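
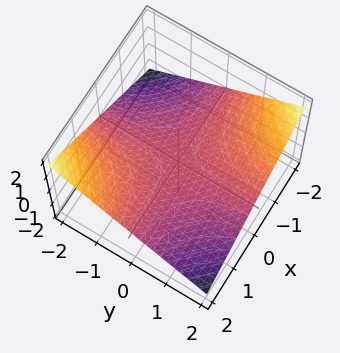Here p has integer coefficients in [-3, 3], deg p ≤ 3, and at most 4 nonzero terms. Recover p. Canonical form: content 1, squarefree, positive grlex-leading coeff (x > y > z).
x*y + 3*z

First, deg p = 2.
Then, checking where it meets the axes: it crosses the z-axis at the gridline z = 0; every point of the x-axis in the box is on the surface; the visible y-axis segment lies entirely on the surface.
Finally, the integer polynomial consistent with all of this is the stated p.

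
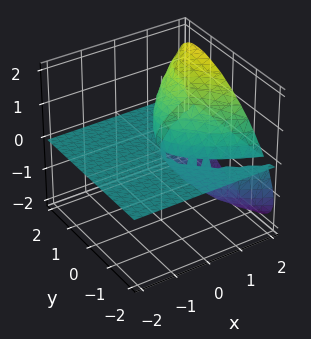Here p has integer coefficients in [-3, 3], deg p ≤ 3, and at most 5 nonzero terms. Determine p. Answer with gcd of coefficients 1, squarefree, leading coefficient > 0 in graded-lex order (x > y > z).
The degree is 3 — no degree-2 surface has this shape.
Observable constraints: it meets the z-axis at z = 0 (among the integer gridlines); the visible y-axis segment lies entirely on the surface; every point of the x-axis in the box is on the surface.
Matching integer coefficients to the picture gives p.

2*y^2*z - 3*y*z^2 + 3*z^3 - 3*x*z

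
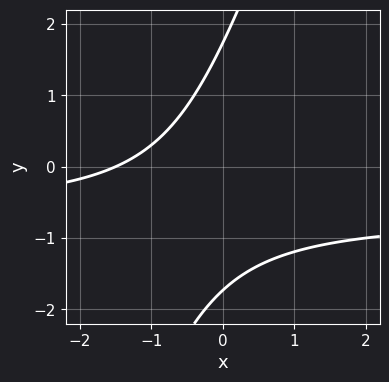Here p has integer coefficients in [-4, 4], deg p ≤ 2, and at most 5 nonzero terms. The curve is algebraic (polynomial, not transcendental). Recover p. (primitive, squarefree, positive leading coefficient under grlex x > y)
1. deg p = 2.
2. Matching integer coefficients to the picture gives p.

3*x*y - y^2 + 2*x + 3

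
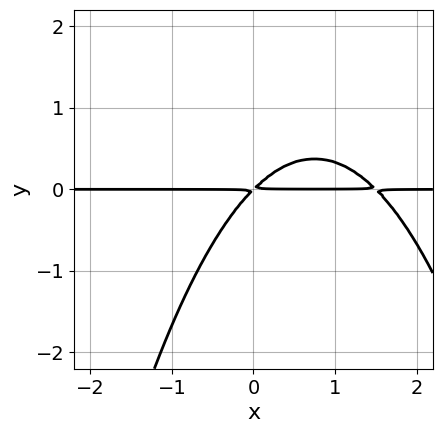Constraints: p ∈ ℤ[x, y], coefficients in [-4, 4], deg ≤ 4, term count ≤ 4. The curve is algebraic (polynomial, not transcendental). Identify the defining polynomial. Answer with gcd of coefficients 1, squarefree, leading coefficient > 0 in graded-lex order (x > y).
2*x^2*y - 3*x*y + 3*y^2

First, the degree is 3 — the shape is more complex than any degree-2 curve.
Next, against the integer gridlines: every point of the x-axis in the box is on the curve.
Finally, these observations pin down the coefficients.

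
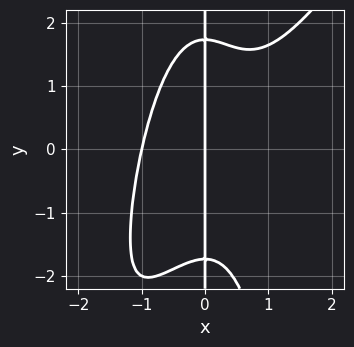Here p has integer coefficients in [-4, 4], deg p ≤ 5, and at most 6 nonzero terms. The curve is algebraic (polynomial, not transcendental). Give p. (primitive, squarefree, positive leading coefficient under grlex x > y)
3*x^4 - 2*x^3*y - x*y^2 + 3*x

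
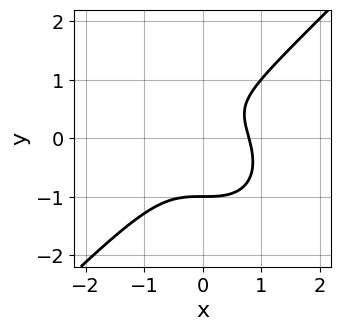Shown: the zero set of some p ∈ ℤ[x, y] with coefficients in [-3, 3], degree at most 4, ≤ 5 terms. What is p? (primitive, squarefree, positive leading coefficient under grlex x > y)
2*x^3 - 2*y^3 + y - 1

1. The degree is 3 — a generic line meets the curve in up to 3 points.
2. Observable constraints: one y-axis crossing is at y = -1.
3. Assembling these constraints gives the stated polynomial.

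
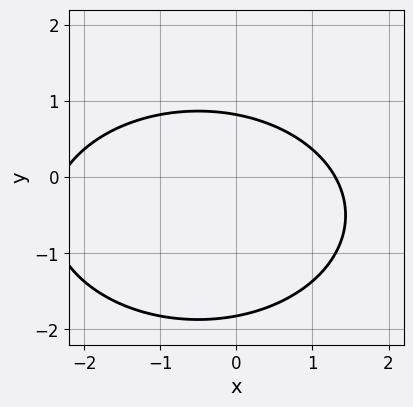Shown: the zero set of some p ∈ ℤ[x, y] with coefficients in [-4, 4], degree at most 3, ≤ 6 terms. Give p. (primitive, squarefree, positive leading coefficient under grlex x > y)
x^2 + 2*y^2 + x + 2*y - 3

deg p = 2.
Solving for integer coefficients yields p as stated.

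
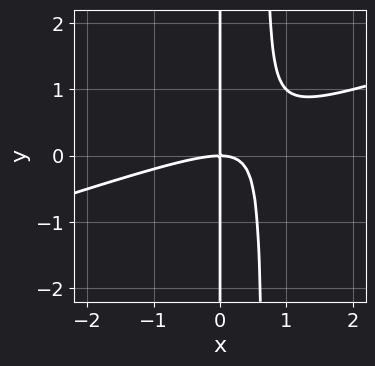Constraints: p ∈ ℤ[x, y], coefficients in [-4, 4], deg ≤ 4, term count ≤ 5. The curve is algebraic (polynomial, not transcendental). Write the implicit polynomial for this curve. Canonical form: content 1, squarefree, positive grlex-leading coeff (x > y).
1. deg p = 3. A generic line meets the curve in up to 3 points.
2. From the axis intercepts and sections: the visible y-axis segment lies entirely on the curve; it crosses the x-axis at the gridline x = 0.
3. Together with the visible shape, these determine p as stated.

x^3 - 3*x^2*y + 2*x*y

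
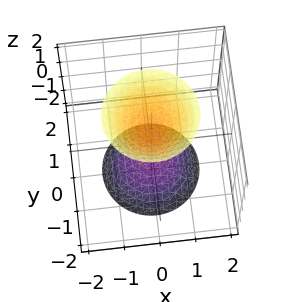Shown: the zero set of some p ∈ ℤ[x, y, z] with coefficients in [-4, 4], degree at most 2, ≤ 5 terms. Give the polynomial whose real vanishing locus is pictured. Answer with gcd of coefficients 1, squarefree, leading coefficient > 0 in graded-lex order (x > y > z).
2*x^2 + 2*y^2 - z^2 + 1

There are 2 components. They look like related sheets of one shape, so recover p as a whole.
Degree: the shape is more complex than any degree-1 surface, so deg p = 2.
Symmetries: rotational symmetry about the z-axis ⇒ p depends on x, y only through x² + y².
Reading off the gridlines: a circular section at z = 2 has radius between 1 and 2; among the integer gridlines, it crosses the z-axis at z ∈ {-1, 1}; no y-intercept at any integer in the box.
The integer polynomial consistent with all of this is the stated p.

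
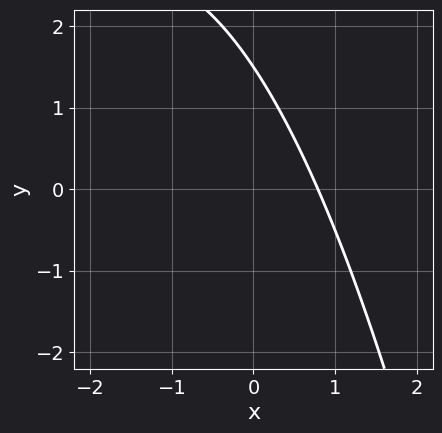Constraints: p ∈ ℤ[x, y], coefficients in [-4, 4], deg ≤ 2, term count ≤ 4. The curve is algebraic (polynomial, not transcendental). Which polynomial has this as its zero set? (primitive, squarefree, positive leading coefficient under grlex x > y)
First, deg p = 2. A generic line meets the curve in up to 2 points.
Finally, putting this together gives p.

x^2 + 3*x + 2*y - 3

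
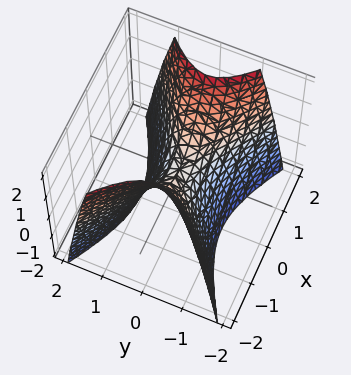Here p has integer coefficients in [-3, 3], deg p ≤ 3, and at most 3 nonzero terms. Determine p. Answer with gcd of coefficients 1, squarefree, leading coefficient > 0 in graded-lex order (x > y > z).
(a) Degree: a saddle surface; a quadric, so deg p = 2.
(b) Symmetries: the y ↦ −y reflection is a symmetry, so y appears only in even powers; mirror symmetry x ↦ −x ⇒ only even powers of x.
(c) Checking where it meets the axes: one x-axis crossing is at x = 0; it meets the z-axis at z = 0 (among the integer gridlines); one y-axis crossing is at y = 0.
(d) Putting this together gives p.

x^2 - 2*y^2 - z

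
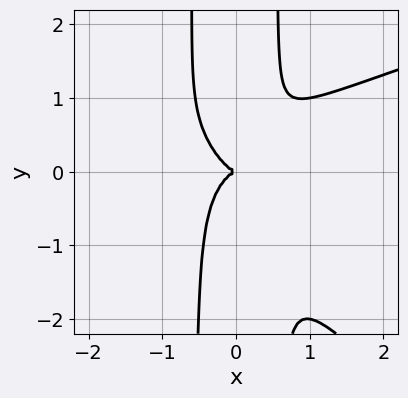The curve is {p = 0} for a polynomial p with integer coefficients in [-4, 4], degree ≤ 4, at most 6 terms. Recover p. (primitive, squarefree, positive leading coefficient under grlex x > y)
1. The degree is 4 — the shape is more complex than any degree-3 curve.
2. From the axis intercepts and sections: it meets the y-axis at y = 0 (among the integer gridlines); it meets the x-axis at x = 0 (among the integer gridlines).
3. Fitting integer coefficients to these (and the overall shape) gives p.

x^4 - 2*x^3*y - 3*x^2*y^2 + 3*x^3 + y^2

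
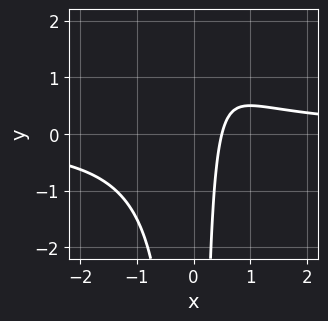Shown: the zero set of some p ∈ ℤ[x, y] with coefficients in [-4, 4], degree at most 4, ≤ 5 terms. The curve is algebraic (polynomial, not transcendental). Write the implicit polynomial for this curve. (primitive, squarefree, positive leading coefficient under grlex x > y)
Degree: a generic line meets the curve in up to 3 points, so deg p = 3.
From the visible intercepts: it misses every integer gridline on the y-axis.
Solving for integer coefficients yields p as stated.

2*x^2*y - 2*x + 1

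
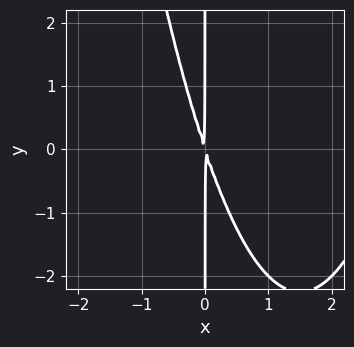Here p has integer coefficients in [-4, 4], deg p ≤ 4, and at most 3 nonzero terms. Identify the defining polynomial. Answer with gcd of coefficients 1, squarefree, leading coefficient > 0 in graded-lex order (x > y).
x^3 - 3*x^2 - x*y

1. deg p = 3. The shape is more complex than any degree-2 curve.
2. Observable constraints: every point of the y-axis in the box is on the curve.
3. Assembling these constraints gives the stated polynomial.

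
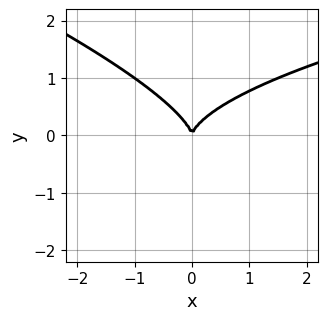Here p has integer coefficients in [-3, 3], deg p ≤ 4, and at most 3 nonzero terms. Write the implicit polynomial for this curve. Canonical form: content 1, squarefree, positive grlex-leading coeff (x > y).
x*y^2 + 3*y^3 - 2*x^2

The degree is 3 — no degree-2 curve has this shape.
Against the integer gridlines: it crosses the y-axis at the gridline y = 0; it crosses the x-axis at the gridline x = 0.
Fitting integer coefficients to these (and the overall shape) gives p.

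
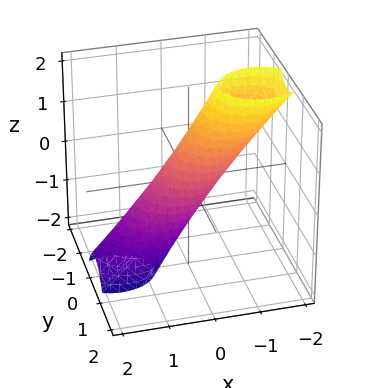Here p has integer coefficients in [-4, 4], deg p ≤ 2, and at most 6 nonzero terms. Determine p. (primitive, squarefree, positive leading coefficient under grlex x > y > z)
(a) Degree: the shape is more complex than any degree-1 surface, so deg p = 2.
(b) From the visible intercepts: among the integer gridlines, it crosses the z-axis at z ∈ {-1, 1}.
(c) These observations pin down the coefficients.

2*x^2 + 3*x*z + 3*y^2 + z^2 - 1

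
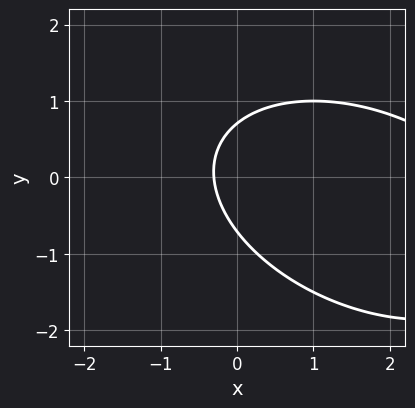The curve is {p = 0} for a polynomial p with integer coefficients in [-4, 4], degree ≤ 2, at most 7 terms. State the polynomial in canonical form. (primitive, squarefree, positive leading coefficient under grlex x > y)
x^2 + x*y + 2*y^2 - 3*x - 1

deg p = 2.
Matching integer coefficients to the picture gives p.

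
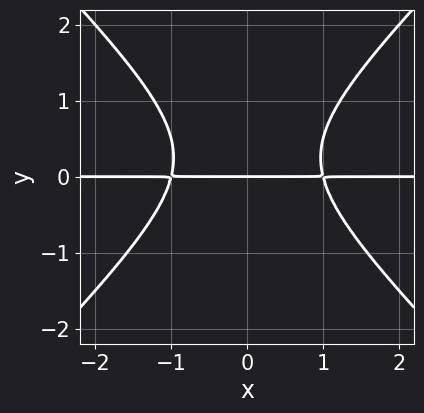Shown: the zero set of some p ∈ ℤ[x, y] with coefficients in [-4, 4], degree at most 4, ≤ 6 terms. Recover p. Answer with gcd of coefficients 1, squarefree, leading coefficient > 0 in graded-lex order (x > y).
Degree: the shape is more complex than any degree-2 curve, so deg p = 3.
Symmetries: mirror symmetry x ↦ −x ⇒ only even powers of x.
Observable constraints: it meets the y-axis at y = 0 (among the integer gridlines); the visible x-axis segment lies entirely on the curve.
Together with the visible shape, these determine p as stated.

2*x^2*y - 2*y^3 + y^2 - 2*y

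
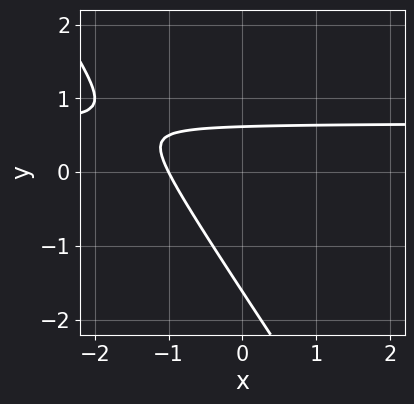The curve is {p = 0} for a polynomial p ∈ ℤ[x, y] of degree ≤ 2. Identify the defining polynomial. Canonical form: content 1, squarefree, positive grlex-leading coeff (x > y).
(a) Degree: a generic line meets the curve in up to 2 points, so deg p = 2.
(b) Observable constraints: one x-axis crossing is at x = -1.
(c) Together with the visible shape, these determine p as stated.

3*x*y + 2*y^2 - 2*x + 2*y - 2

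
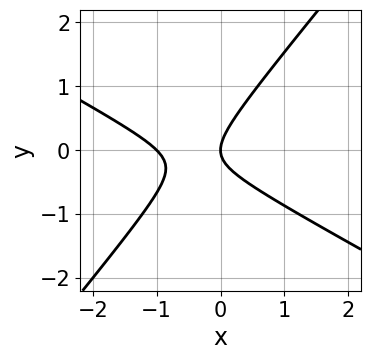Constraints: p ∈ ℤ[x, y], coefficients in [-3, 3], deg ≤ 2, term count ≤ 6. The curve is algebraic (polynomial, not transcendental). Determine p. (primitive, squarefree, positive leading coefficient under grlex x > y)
2*x^2 + 2*x*y - 3*y^2 + 2*x

deg p = 2.
Checking where it meets the axes: among the integer gridlines, it crosses the x-axis at x ∈ {-1, 0}; it crosses the y-axis at the gridline y = 0.
Solving for integer coefficients yields p as stated.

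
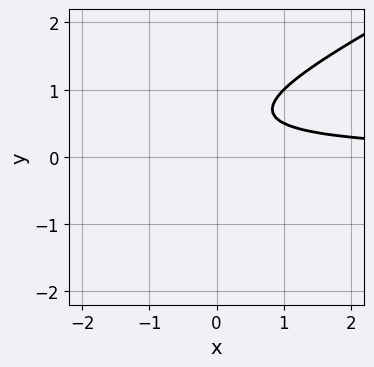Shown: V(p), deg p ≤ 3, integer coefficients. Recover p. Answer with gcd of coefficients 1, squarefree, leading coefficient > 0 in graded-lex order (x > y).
x*y - 2*y^2 + 2*y - 1

(a) deg p = 2. No degree-1 curve has this shape.
(b) From the visible intercepts: the curve avoids every integer x-axis point in the box; no y-intercept at any integer in the box.
(c) These observations pin down the coefficients.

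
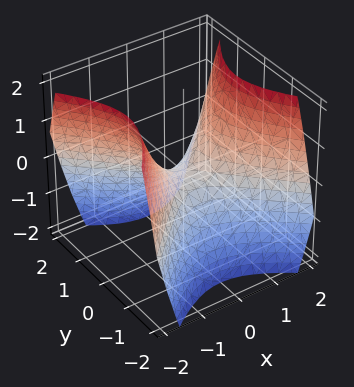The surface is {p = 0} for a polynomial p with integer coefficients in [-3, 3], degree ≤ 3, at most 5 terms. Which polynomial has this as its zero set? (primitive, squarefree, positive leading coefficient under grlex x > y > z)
x^2 - y^2 - z

(a) deg p = 2.
(b) Symmetries: the y ↦ −y reflection is a symmetry, so y appears only in even powers; mirror symmetry x ↦ −x ⇒ only even powers of x.
(c) From the axis intercepts and sections: one y-axis crossing is at y = 0; one x-axis crossing is at x = 0; one z-axis crossing is at z = 0.
(d) Putting this together gives p.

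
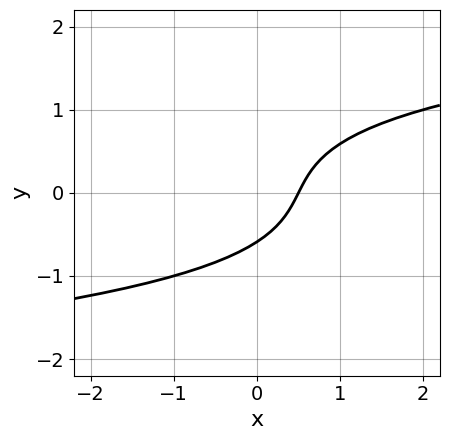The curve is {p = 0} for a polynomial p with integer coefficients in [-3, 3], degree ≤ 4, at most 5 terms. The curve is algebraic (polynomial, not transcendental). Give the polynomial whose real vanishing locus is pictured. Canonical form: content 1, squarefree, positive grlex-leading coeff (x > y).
2*y^3 - 2*x + y + 1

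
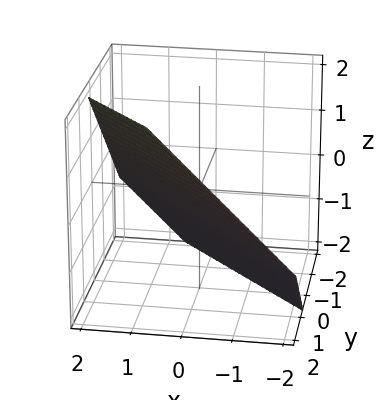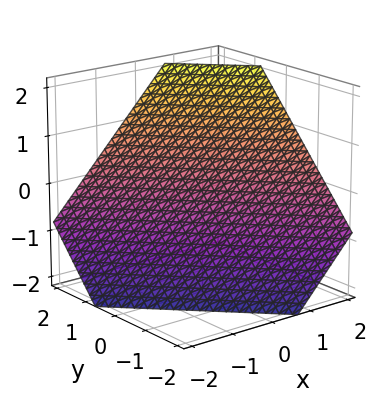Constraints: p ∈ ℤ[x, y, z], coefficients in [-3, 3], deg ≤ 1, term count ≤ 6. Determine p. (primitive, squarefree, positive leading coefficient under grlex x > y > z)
3*x + 3*y - 3*z - 2

First, deg p = 1. Every cross-section is a straight line — this is a plane.
Finally, putting this together gives p.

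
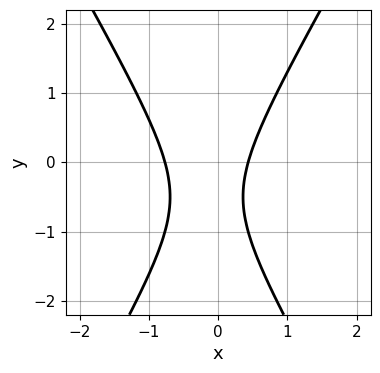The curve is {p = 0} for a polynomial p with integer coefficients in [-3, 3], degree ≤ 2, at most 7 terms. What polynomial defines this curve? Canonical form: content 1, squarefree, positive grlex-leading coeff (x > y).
1. Degree: a generic line meets the curve in up to 2 points, so deg p = 2.
2. From the visible intercepts: the curve avoids every integer y-axis point in the box.
3. Together with the visible shape, these determine p as stated.

3*x^2 - y^2 + x - y - 1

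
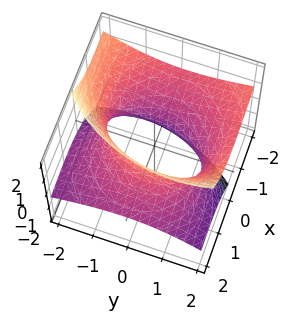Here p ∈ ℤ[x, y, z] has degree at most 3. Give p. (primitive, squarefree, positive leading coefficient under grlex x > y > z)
First, degree: a generic line meets the surface in up to 2 points, so deg p = 2.
Then, from the visible intercepts: it misses every integer gridline on the z-axis.
Finally, matching integer coefficients to the picture gives p.

x^2 + 3*x*z + y^2 - y*z - 2*z^2 - 2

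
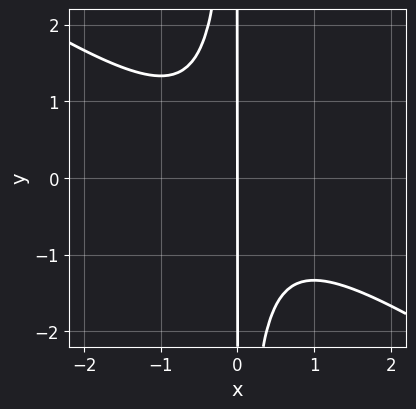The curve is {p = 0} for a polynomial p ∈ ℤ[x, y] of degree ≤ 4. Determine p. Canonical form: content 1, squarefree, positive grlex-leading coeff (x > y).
(a) deg p = 3. No degree-2 curve has this shape.
(b) Observable constraints: it crosses the x-axis at the gridline x = 0; every point of the y-axis in the box is on the curve.
(c) Assembling these constraints gives the stated polynomial.

2*x^3 + 3*x^2*y + 2*x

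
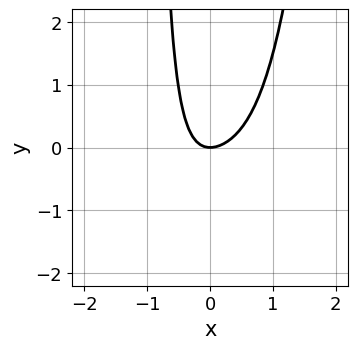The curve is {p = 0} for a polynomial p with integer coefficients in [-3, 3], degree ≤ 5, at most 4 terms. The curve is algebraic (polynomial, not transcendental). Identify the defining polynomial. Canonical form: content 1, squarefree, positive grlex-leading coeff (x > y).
3*x^4 + 3*x^2 - 2*x*y - 2*y

Degree: a generic line meets the curve in up to 4 points, so deg p = 4.
From the axis intercepts and sections: it meets the x-axis at x = 0 (among the integer gridlines); one y-axis crossing is at y = 0.
Solving for integer coefficients yields p as stated.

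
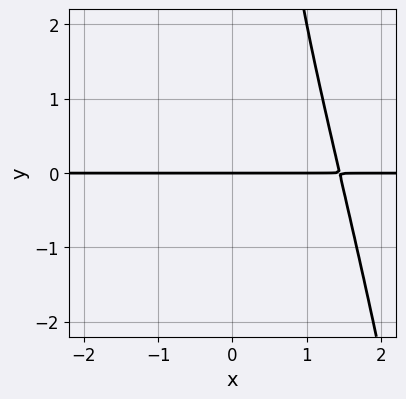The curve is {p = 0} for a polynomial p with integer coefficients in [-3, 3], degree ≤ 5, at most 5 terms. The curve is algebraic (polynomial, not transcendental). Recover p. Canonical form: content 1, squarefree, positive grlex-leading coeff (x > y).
x^3*y + x*y^2 - 3*y

(a) The degree is 4 — a generic line meets the curve in up to 4 points.
(b) From the visible intercepts: the visible x-axis segment lies entirely on the curve; it meets the y-axis at y = 0 (among the integer gridlines).
(c) Assembling these constraints gives the stated polynomial.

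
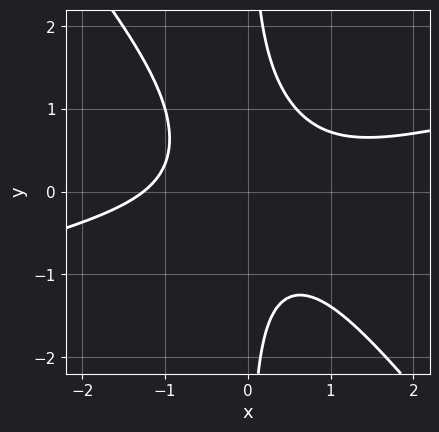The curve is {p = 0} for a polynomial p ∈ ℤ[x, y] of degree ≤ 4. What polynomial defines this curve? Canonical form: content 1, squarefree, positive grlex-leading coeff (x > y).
x^3 - 3*x^2*y - 3*x*y^2 + x*y + 2

1. Degree: the shape is more complex than any degree-2 curve, so deg p = 3.
2. From the axis intercepts and sections: the curve avoids every integer y-axis point in the box.
3. Putting this together gives p.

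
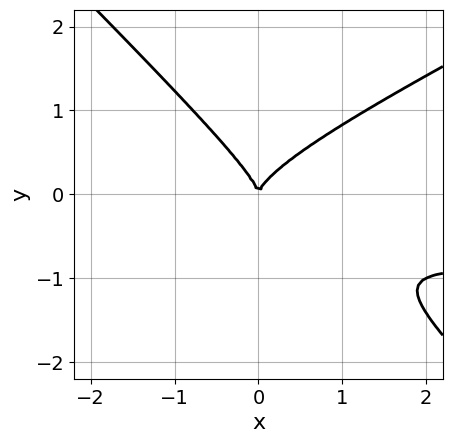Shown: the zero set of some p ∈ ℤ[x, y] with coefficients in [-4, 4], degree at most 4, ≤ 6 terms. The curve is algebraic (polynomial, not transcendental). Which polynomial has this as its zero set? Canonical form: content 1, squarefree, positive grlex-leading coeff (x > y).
(a) deg p = 3. No degree-2 curve has this shape.
(b) From the axis intercepts and sections: one y-axis crossing is at y = 0; one x-axis crossing is at x = 0.
(c) The integer polynomial consistent with all of this is the stated p.

x^2*y - x*y^2 - 2*y^3 + x^2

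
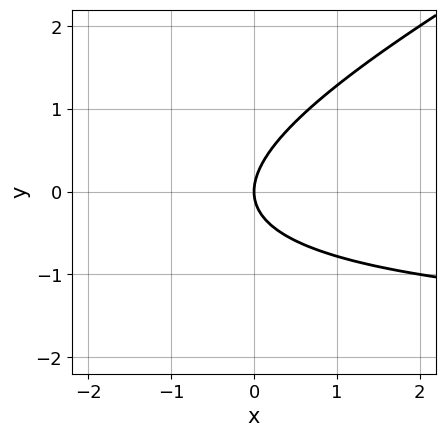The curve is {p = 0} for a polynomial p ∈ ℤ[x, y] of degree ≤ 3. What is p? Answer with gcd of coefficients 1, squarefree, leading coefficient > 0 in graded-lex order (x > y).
x*y - 2*y^2 + 2*x

Degree: no degree-1 curve has this shape, so deg p = 2.
Reading off the gridlines: one x-axis crossing is at x = 0; one y-axis crossing is at y = 0.
Matching integer coefficients to the picture gives p.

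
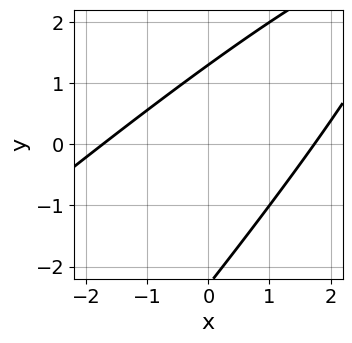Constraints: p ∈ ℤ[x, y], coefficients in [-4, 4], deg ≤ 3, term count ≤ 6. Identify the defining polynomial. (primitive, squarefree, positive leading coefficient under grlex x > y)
The degree is 2 — a generic line meets the curve in up to 2 points.
Solving for integer coefficients yields p as stated.

x^2 - 2*x*y + y^2 + y - 3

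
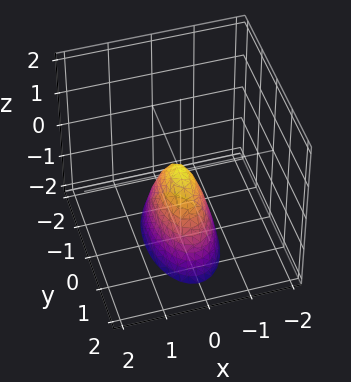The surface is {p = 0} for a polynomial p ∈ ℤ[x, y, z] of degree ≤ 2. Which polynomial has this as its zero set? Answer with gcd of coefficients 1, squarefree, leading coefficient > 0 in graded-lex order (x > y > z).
3*x^2 + y^2 + z

(a) The degree is 2 — a paraboloid; a quadric.
(b) Symmetries: the y ↦ −y reflection is a symmetry, so y appears only in even powers; the x ↦ −x reflection is a symmetry, so x appears only in even powers.
(c) Reading off the gridlines: it crosses the x-axis at the gridline x = 0; it meets the y-axis at y = 0 (among the integer gridlines).
(d) Putting this together gives p.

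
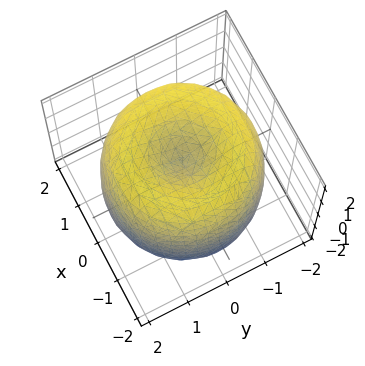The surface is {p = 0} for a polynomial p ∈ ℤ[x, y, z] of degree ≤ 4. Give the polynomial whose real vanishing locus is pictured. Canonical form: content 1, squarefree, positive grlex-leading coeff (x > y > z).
x^4 + 2*x^2*y^2 + y^4 - 3*x^2 - 3*y^2 + z^2 - 1

Degree: the shape is more complex than any degree-3 surface, so deg p = 4.
By symmetry, every cross-section ⟂ z is a circle, so x, y appear only via x² + y².
Checking where it meets the axes: the z-axis gridline crossings are at z ∈ {-1, 1}; a circular section at z = 1 has radius between 1 and 2.
Assembling these constraints gives the stated polynomial.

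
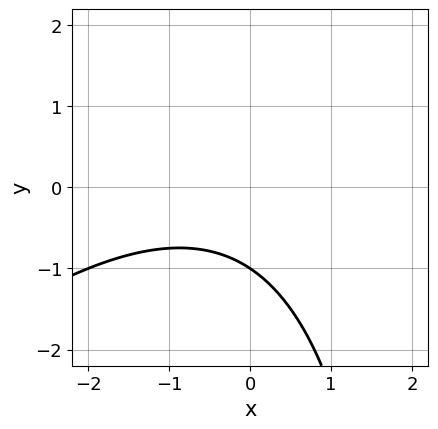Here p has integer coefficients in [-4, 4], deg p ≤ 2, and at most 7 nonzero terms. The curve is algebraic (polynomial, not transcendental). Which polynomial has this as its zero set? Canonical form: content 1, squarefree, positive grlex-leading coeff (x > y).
x^2 - x*y + x + 3*y + 3

(a) Degree: no degree-1 curve has this shape, so deg p = 2.
(b) Observable constraints: the curve avoids every integer x-axis point in the box; it crosses the y-axis at the gridline y = -1.
(c) Matching integer coefficients to the picture gives p.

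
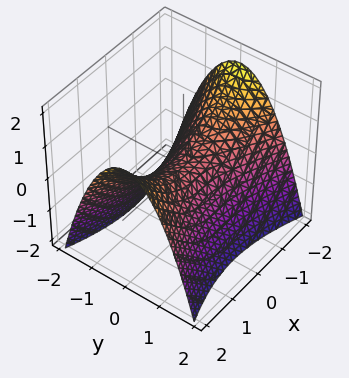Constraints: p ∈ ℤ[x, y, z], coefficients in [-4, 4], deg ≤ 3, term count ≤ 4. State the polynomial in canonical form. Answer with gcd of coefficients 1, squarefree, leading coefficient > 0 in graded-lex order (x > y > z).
x^2 - 3*y^2 - 3*z

1. deg p = 2. A saddle surface; a quadric.
2. Symmetries: mirror symmetry x ↦ −x ⇒ only even powers of x; mirror symmetry y ↦ −y ⇒ only even powers of y.
3. Reading off the gridlines: it crosses the z-axis at the gridline z = 0; it meets the x-axis at x = 0 (among the integer gridlines); it crosses the y-axis at the gridline y = 0.
4. The integer polynomial consistent with all of this is the stated p.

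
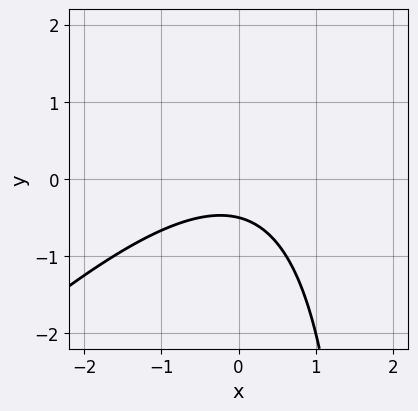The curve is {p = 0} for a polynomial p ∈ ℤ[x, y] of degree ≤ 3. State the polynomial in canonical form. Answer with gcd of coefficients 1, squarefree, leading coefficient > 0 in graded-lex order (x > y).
1. The degree is 2 — no degree-1 curve has this shape.
2. Checking where it meets the axes: the curve avoids every integer x-axis point in the box.
3. Putting this together gives p.

x^2 - x*y + 2*y + 1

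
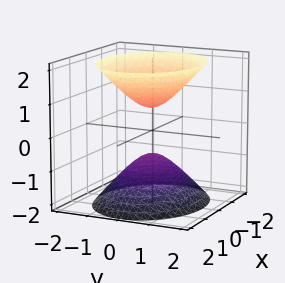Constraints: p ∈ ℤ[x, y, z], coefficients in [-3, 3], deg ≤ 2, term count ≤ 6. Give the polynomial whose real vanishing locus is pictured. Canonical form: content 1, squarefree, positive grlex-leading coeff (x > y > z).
2*x^2 + 3*y^2 - 2*z^2 + 1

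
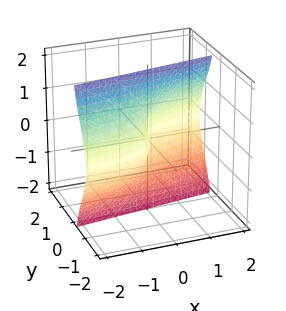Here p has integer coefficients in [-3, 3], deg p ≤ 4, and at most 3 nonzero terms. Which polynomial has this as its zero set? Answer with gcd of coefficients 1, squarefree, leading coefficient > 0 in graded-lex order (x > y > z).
First, degree: no degree-2 surface has this shape, so deg p = 3.
Then, reading off the gridlines: it meets the y-axis at y = 0 (among the integer gridlines); the visible z-axis segment lies entirely on the surface.
Finally, the integer polynomial consistent with all of this is the stated p.

3*y^3 + 3*y*z^2 - 2*x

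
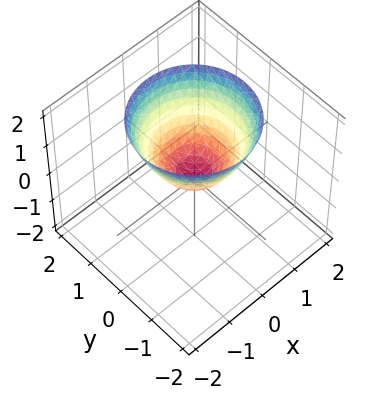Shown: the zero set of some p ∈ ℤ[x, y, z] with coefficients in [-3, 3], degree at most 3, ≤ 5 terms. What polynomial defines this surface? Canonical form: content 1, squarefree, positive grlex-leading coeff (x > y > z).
1. Degree: a paraboloid; a quadric, so deg p = 2.
2. Symmetry: every cross-section ⟂ z is a circle, so x, y appear only via x² + y².
3. Against the integer gridlines: it meets the z-axis at z = 0 (among the integer gridlines); one y-axis crossing is at y = 0; a circular section at z = 1 has radius exactly 1.
4. Matching integer coefficients to the picture gives p.

x^2 + y^2 - z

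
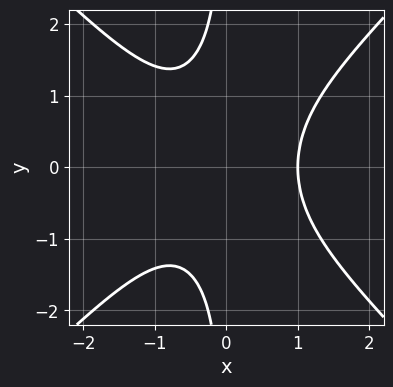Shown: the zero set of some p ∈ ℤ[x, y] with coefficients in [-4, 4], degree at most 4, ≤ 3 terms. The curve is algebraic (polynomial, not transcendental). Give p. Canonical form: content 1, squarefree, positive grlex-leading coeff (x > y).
First, deg p = 3. A generic line meets the curve in up to 3 points.
Then, symmetries: it's symmetric under y → −y, forcing even powers of y.
Then, against the integer gridlines: no y-intercept at any integer in the box; one x-axis crossing is at x = 1.
Finally, assembling these constraints gives the stated polynomial.

x^3 - x*y^2 - 1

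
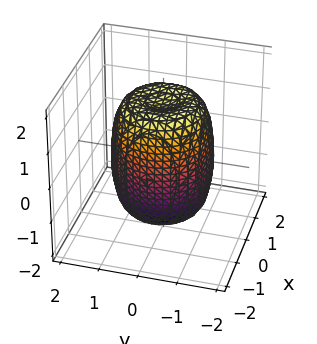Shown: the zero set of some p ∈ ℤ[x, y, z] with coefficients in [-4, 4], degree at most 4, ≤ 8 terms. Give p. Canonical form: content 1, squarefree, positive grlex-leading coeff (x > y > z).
First, deg p = 4.
Then, symmetries: rotational symmetry about the z-axis ⇒ p depends on x, y only through x² + y².
Then, against the integer gridlines: a circular section at z = 0 has radius between 1 and 2.
Finally, together with the visible shape, these determine p as stated.

2*x^4 + 4*x^2*y^2 + 2*y^4 - 2*x^2 - 2*y^2 + z^2 - 2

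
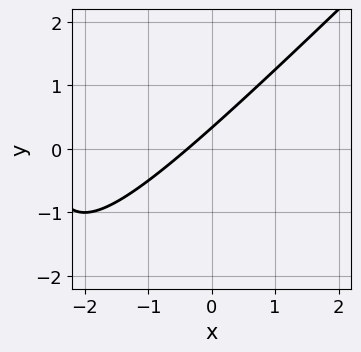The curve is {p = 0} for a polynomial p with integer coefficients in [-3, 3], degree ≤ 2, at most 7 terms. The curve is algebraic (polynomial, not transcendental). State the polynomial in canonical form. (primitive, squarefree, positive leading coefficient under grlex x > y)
x^2 - x*y + 3*x - 3*y + 1

deg p = 2.
Putting this together gives p.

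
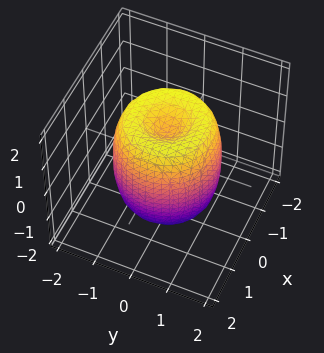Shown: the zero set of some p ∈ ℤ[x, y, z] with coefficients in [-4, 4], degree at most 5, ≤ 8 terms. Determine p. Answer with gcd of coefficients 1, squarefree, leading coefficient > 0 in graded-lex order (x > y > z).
2*x^4 + 4*x^2*y^2 + 2*y^4 - 3*x^2 - 3*y^2 + z^2 - 1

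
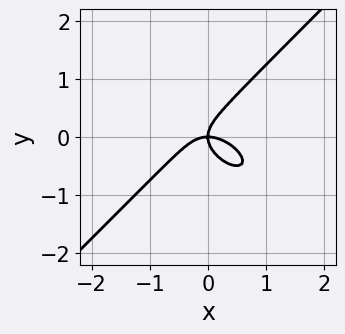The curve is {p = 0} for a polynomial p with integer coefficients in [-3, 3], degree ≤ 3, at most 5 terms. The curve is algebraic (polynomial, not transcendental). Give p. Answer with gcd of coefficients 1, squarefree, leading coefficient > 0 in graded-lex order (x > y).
2*x^3 + x^2*y - 3*y^3 + 2*x*y

1. The degree is 3 — no degree-2 curve has this shape.
2. Reading off the gridlines: one y-axis crossing is at y = 0; one x-axis crossing is at x = 0.
3. These observations pin down the coefficients.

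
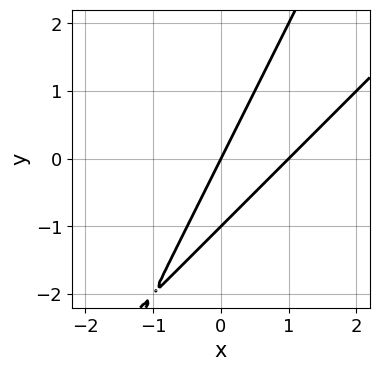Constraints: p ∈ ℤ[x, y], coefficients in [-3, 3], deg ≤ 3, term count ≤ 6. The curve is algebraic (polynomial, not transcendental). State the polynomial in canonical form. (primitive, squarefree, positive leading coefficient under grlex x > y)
2*x^2 - 3*x*y + y^2 - 2*x + y

(a) deg p = 2.
(b) From the axis intercepts and sections: the y-axis gridline crossings are at y ∈ {-1, 0}; among the integer gridlines, it crosses the x-axis at x ∈ {0, 1}.
(c) Together with the visible shape, these determine p as stated.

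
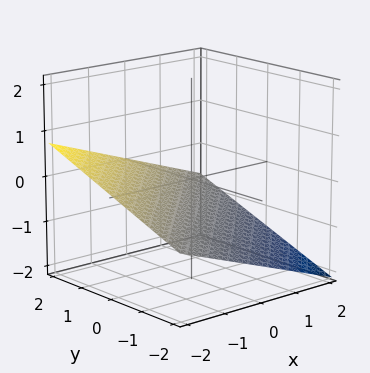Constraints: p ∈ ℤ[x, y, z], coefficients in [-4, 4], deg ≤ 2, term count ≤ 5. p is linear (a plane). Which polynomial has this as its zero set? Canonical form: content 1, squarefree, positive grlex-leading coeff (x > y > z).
deg p = 1. The surface is flat (a plane).
Reading off the gridlines: one x-axis crossing is at x = -2; it crosses the y-axis at the gridline y = 2.
Fitting integer coefficients to these (and the overall shape) gives p.

x - y + 3*z + 2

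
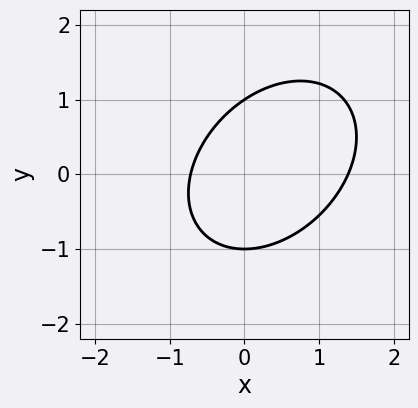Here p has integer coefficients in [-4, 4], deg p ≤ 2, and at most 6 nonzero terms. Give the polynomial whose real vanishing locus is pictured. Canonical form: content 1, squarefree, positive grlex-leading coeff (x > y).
1. The degree is 2 — no degree-1 curve has this shape.
2. Observable constraints: the y-axis gridline crossings are at y ∈ {-1, 1}.
3. Fitting integer coefficients to these (and the overall shape) gives p.

3*x^2 - 2*x*y + 3*y^2 - 2*x - 3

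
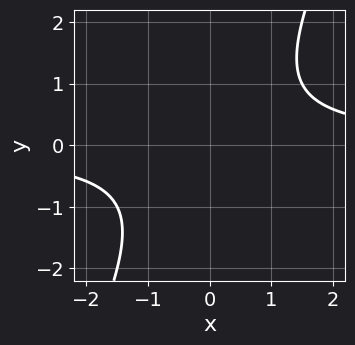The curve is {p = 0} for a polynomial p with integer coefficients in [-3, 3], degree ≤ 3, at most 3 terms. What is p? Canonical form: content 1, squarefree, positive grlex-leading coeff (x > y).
1. deg p = 2. The shape is more complex than any degree-1 curve.
2. Against the integer gridlines: the curve avoids every integer x-axis point in the box; it misses every integer gridline on the y-axis.
3. The integer polynomial consistent with all of this is the stated p.

2*x*y - y^2 - 2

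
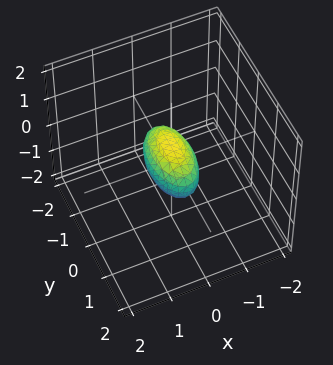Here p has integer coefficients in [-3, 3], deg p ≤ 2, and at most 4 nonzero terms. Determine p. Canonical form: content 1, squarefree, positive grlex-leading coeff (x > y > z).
(a) Degree: bounded and convex; a quadric, so deg p = 2.
(b) Symmetries: it's symmetric under x → −x, forcing even powers of x; it's symmetric under y → −y, forcing even powers of y; the z ↦ −z reflection is a symmetry, so z appears only in even powers.
(c) From the visible intercepts: the y-axis gridline crossings are at y ∈ {-1, 1}.
(d) These observations pin down the coefficients.

3*x^2 + y^2 + 2*z^2 - 1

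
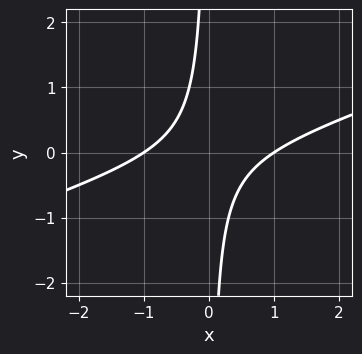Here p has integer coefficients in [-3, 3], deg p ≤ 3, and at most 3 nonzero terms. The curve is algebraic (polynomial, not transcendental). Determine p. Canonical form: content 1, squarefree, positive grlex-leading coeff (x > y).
deg p = 2.
Against the integer gridlines: it misses every integer gridline on the y-axis; the x-axis gridline crossings are at x ∈ {-1, 1}.
Together with the visible shape, these determine p as stated.

x^2 - 3*x*y - 1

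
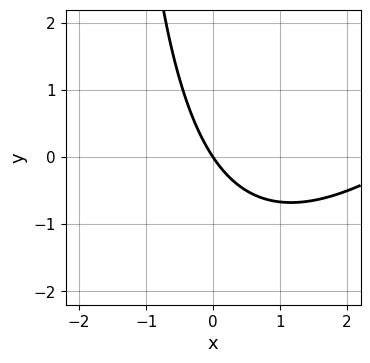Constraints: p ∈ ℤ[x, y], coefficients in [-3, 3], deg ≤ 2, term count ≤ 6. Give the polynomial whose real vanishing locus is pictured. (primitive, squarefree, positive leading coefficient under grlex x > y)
First, deg p = 2.
Then, checking where it meets the axes: one x-axis crossing is at x = 0; one y-axis crossing is at y = 0.
Finally, putting this together gives p.

x^2 - x*y - 3*x - 2*y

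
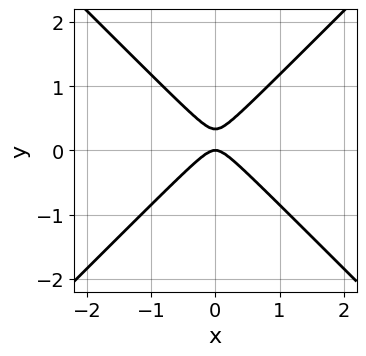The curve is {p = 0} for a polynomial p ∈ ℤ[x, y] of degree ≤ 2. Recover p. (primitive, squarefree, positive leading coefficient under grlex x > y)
3*x^2 - 3*y^2 + y

deg p = 2. A generic line meets the curve in up to 2 points.
Symmetries: mirror symmetry x ↦ −x ⇒ only even powers of x.
Against the integer gridlines: one x-axis crossing is at x = 0; it crosses the y-axis at the gridline y = 0.
Matching integer coefficients to the picture gives p.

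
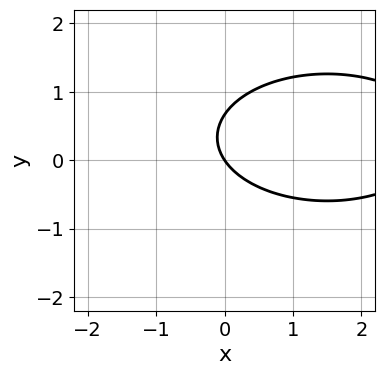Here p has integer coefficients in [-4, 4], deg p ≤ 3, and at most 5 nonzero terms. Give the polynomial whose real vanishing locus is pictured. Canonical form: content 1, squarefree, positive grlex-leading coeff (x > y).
x^2 + 3*y^2 - 3*x - 2*y

(a) Degree: the shape is more complex than any degree-1 curve, so deg p = 2.
(b) From the axis intercepts and sections: one y-axis crossing is at y = 0; one x-axis crossing is at x = 0.
(c) Matching integer coefficients to the picture gives p.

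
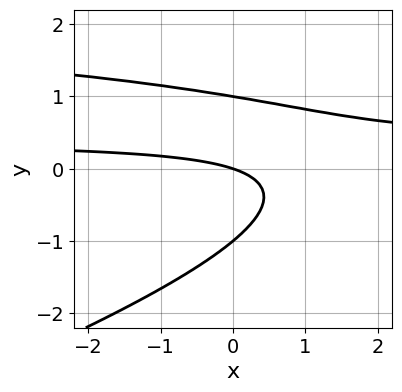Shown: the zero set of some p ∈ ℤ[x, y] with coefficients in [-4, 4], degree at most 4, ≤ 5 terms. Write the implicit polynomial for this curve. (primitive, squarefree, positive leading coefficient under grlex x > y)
x*y^2 - 3*y^3 - 3*x*y + x + 3*y

(a) The degree is 3 — a generic line meets the curve in up to 3 points.
(b) Reading off the gridlines: one x-axis crossing is at x = 0; the y-axis gridline crossings are at y ∈ {-1, 0, 1}.
(c) Fitting integer coefficients to these (and the overall shape) gives p.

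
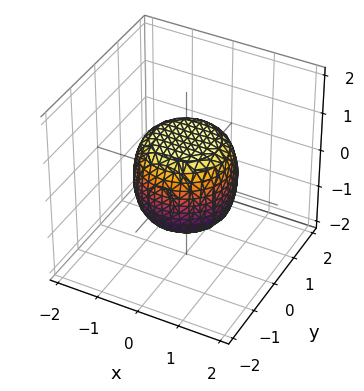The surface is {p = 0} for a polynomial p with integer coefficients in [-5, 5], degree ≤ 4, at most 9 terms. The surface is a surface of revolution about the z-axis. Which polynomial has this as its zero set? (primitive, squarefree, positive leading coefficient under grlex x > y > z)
2*x^4 + 4*x^2*y^2 + 2*y^4 - x^2 - y^2 + 2*z^2 - 2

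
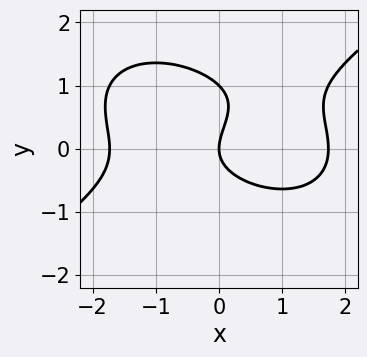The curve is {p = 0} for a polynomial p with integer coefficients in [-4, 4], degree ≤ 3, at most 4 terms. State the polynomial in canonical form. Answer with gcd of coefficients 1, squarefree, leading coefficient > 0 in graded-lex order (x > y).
x^3 - 3*y^3 + 3*y^2 - 3*x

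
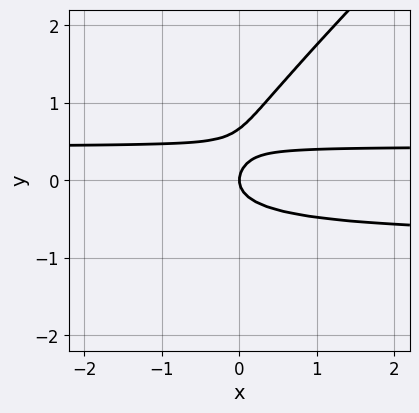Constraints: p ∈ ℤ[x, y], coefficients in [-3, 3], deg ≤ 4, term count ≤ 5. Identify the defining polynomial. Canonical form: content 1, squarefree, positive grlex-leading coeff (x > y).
(a) deg p = 3.
(b) Checking where it meets the axes: one x-axis crossing is at x = 0; one y-axis crossing is at y = 0.
(c) Matching integer coefficients to the picture gives p.

3*x*y^2 - 3*y^3 + x*y + 2*y^2 - x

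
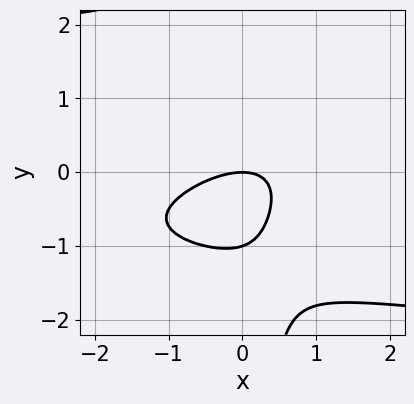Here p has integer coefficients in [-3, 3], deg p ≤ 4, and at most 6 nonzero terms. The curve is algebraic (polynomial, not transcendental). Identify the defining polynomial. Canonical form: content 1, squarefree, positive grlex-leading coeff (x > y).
2*x*y^3 + 2*x^2 - 3*x*y + 3*y^2 + 3*y

(a) deg p = 4. No degree-3 curve has this shape.
(b) From the axis intercepts and sections: among the integer gridlines, it crosses the y-axis at y ∈ {-1, 0}; one x-axis crossing is at x = 0.
(c) Putting this together gives p.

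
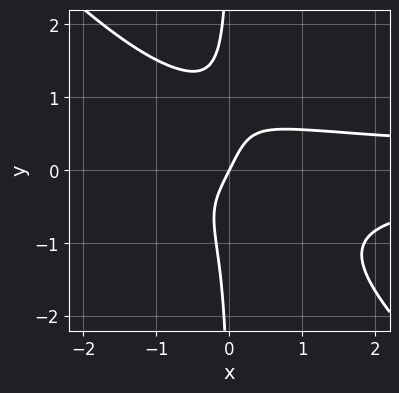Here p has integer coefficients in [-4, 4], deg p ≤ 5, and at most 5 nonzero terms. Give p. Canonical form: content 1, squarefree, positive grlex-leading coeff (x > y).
1. The degree is 4 — the shape is more complex than any degree-3 curve.
2. From the visible intercepts: one y-axis crossing is at y = 0; it crosses the x-axis at the gridline x = 0.
3. Matching integer coefficients to the picture gives p.

3*x^2*y^2 + 3*x*y^3 - 2*x + y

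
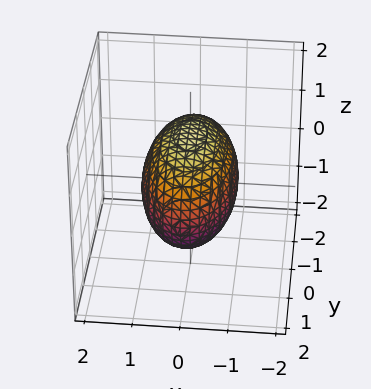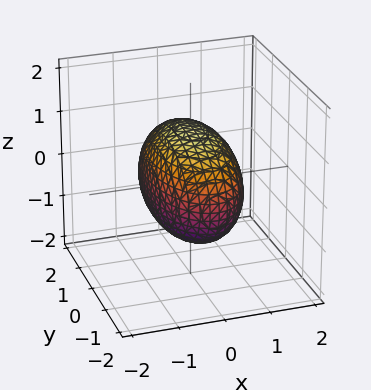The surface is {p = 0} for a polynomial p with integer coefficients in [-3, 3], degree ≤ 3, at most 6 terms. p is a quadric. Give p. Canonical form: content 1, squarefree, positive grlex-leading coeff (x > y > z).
deg p = 2. Bounded and convex; a quadric.
Symmetries: the x ↦ −x reflection is a symmetry, so x appears only in even powers; it's symmetric under z → −z, forcing even powers of z; it's symmetric under y → −y, forcing even powers of y.
Checking where it meets the axes: the x-axis gridline crossings are at x ∈ {-1, 1}.
Matching integer coefficients to the picture gives p.

3*x^2 + y^2 + 2*z^2 - 3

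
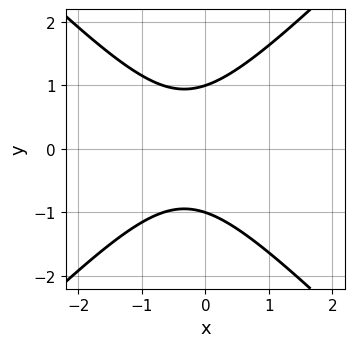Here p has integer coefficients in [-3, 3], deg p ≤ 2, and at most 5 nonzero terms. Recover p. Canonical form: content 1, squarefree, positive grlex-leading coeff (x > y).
3*x^2 - 3*y^2 + 2*x + 3

First, degree: no degree-1 curve has this shape, so deg p = 2.
Then, symmetries: the y ↦ −y reflection is a symmetry, so y appears only in even powers.
Then, from the axis intercepts and sections: the y-axis gridline crossings are at y ∈ {-1, 1}; no x-intercept at any integer in the box.
Finally, putting this together gives p.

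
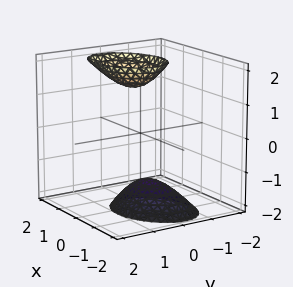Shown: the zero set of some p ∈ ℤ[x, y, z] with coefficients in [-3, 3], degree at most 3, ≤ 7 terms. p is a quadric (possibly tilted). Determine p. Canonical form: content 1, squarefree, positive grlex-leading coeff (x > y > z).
1. I count 2 distinct pieces. Treating them together as one polynomial.
2. deg p = 2. No degree-1 surface has this shape.
3. Observable constraints: no y-intercept at any integer in the box; the surface avoids every integer x-axis point in the box.
4. Putting this together gives p.

2*x^2 - x*y - x*z + 3*y^2 - z^2 + 2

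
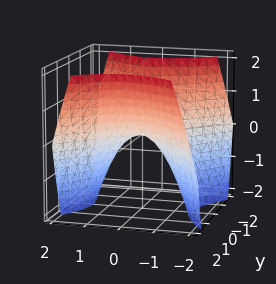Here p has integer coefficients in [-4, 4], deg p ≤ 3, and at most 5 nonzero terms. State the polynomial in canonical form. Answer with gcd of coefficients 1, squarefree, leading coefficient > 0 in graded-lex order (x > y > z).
x^2 - y^2 + z

(a) Degree: a hyperbolic paraboloid; a quadric, so deg p = 2.
(b) Symmetries: it's symmetric under y → −y, forcing even powers of y; it's symmetric under x → −x, forcing even powers of x.
(c) Observable constraints: one z-axis crossing is at z = 0; it crosses the y-axis at the gridline y = 0.
(d) Matching integer coefficients to the picture gives p.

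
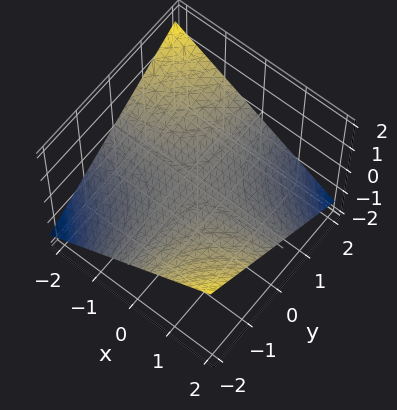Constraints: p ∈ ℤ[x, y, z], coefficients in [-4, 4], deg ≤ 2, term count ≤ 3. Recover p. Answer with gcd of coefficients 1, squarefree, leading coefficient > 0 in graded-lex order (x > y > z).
deg p = 2. A saddle surface; a quadric.
Reading off the gridlines: it crosses the z-axis at the gridline z = 0; every point of the y-axis in the box is on the surface; the visible x-axis segment lies entirely on the surface.
Together with the visible shape, these determine p as stated.

x*y + 3*z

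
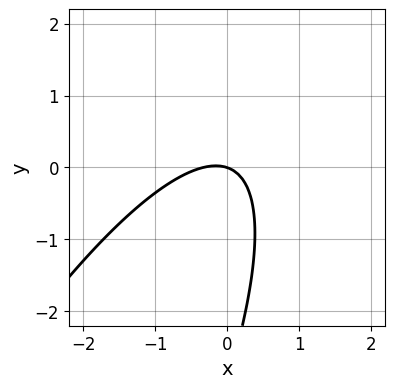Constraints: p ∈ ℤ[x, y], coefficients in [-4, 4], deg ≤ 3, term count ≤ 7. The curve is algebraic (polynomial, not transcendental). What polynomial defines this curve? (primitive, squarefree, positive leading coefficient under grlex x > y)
1. deg p = 2.
2. Observable constraints: it crosses the y-axis at the gridline y = 0; one x-axis crossing is at x = 0.
3. Assembling these constraints gives the stated polynomial.

3*x^2 - 3*x*y + y^2 + x + 3*y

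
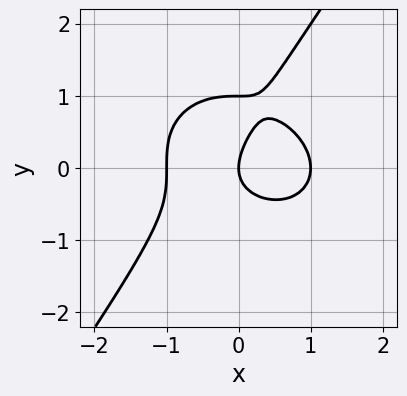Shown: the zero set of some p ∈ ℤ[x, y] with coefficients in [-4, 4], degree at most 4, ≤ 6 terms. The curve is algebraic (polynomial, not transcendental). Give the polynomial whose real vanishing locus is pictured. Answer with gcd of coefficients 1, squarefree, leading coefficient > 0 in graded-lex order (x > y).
x^3 + x*y^2 - y^3 + y^2 - x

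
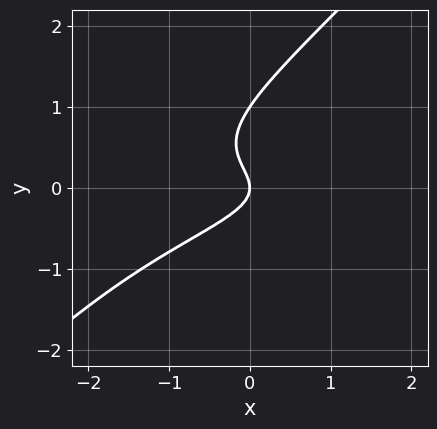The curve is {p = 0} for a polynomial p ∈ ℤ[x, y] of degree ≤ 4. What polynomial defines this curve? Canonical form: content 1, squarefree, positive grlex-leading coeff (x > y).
(a) deg p = 3. A generic line meets the curve in up to 3 points.
(b) From the visible intercepts: the y-axis gridline crossings are at y ∈ {0, 1}; one x-axis crossing is at x = 0.
(c) Assembling these constraints gives the stated polynomial.

2*x*y^2 - 2*y^3 + 2*y^2 + x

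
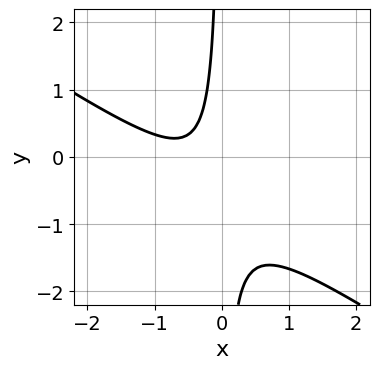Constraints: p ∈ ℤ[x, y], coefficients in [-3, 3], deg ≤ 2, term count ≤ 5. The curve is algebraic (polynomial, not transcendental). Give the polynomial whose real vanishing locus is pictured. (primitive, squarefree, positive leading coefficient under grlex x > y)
2*x^2 + 3*x*y + 2*x + 1

1. The degree is 2 — no degree-1 curve has this shape.
2. Checking where it meets the axes: it misses every integer gridline on the x-axis; no y-intercept at any integer in the box.
3. Matching integer coefficients to the picture gives p.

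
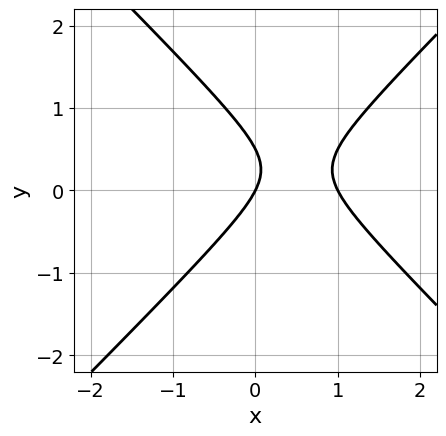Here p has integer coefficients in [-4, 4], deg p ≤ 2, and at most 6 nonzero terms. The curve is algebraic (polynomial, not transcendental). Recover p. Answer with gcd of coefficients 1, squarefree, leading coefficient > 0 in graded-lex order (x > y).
2*x^2 - 2*y^2 - 2*x + y

deg p = 2. No degree-1 curve has this shape.
From the axis intercepts and sections: it crosses the y-axis at the gridline y = 0; the x-axis gridline crossings are at x ∈ {0, 1}.
These observations pin down the coefficients.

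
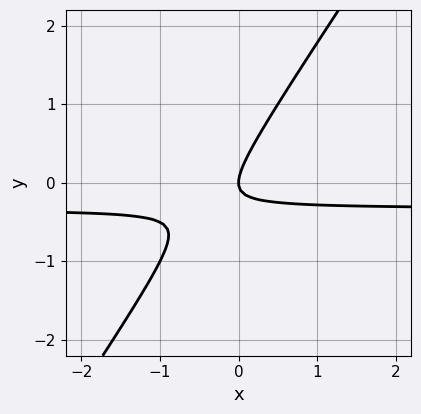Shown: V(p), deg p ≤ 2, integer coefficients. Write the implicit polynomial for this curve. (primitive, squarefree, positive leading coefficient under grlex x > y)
(a) deg p = 2.
(b) Observable constraints: it crosses the x-axis at the gridline x = 0; it crosses the y-axis at the gridline y = 0.
(c) Solving for integer coefficients yields p as stated.

3*x*y - 2*y^2 + x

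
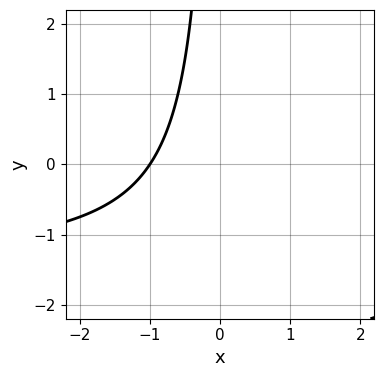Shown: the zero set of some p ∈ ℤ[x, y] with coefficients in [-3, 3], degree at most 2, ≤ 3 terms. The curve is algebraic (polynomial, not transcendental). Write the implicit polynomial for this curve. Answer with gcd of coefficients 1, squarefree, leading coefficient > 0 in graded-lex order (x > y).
1. deg p = 2.
2. From the axis intercepts and sections: it crosses the x-axis at the gridline x = -1; it misses every integer gridline on the y-axis.
3. Solving for integer coefficients yields p as stated.

2*x*y + 3*x + 3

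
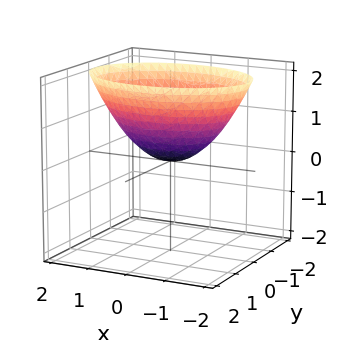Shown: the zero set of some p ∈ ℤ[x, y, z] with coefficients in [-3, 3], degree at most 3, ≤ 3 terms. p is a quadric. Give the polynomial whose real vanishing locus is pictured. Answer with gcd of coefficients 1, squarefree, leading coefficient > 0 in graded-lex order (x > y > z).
x^2 + 2*y^2 - 2*z

First, the degree is 2 — a single bowl opening along one axis; a quadric.
Next, symmetries: it's symmetric under x → −x, forcing even powers of x; the y ↦ −y reflection is a symmetry, so y appears only in even powers.
Then, observable constraints: it meets the y-axis at y = 0 (among the integer gridlines); it crosses the x-axis at the gridline x = 0.
Finally, assembling these constraints gives the stated polynomial.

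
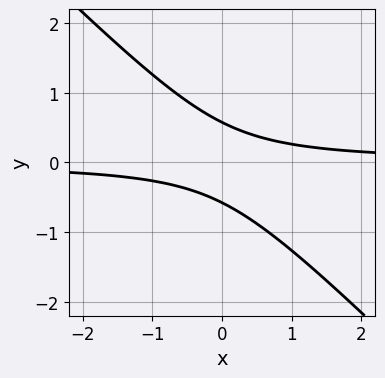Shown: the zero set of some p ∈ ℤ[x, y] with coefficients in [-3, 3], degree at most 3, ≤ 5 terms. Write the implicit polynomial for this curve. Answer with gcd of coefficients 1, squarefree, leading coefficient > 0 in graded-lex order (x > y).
3*x*y + 3*y^2 - 1

First, the degree is 2 — a generic line meets the curve in up to 2 points.
Then, from the axis intercepts and sections: it misses every integer gridline on the x-axis.
Finally, assembling these constraints gives the stated polynomial.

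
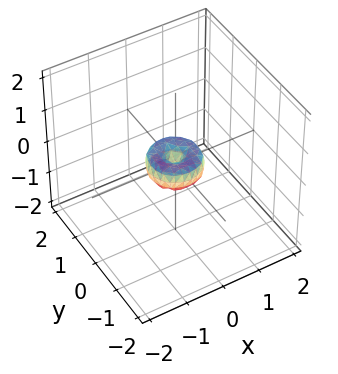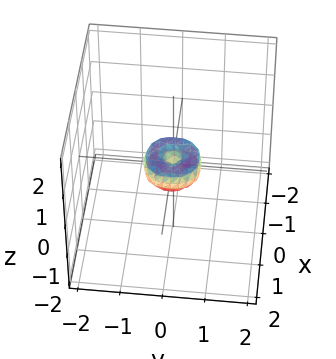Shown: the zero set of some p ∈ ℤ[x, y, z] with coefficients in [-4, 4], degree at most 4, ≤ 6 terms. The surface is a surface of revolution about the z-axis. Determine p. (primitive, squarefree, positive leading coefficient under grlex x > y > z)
Degree: no degree-3 surface has this shape, so deg p = 4.
Symmetry: the z-axis is an axis of rotation, so x and y enter only as x² + y².
Observable constraints: it meets the x-axis at x = 0 (among the integer gridlines); it meets the z-axis at z = 0 (among the integer gridlines); a circular section at z = 0 has radius between 0 and 1; it crosses the y-axis at the gridline y = 0.
Matching integer coefficients to the picture gives p.

2*x^4 + 4*x^2*y^2 + 2*y^4 - x^2 - y^2 + z^2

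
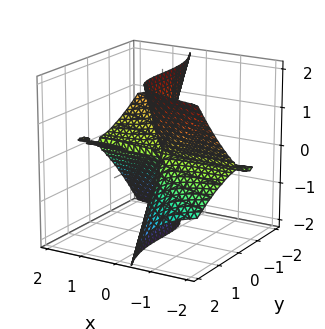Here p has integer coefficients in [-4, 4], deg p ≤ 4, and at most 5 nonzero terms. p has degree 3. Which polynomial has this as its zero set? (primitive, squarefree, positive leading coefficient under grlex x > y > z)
2*x*y*z - 3*x*z^2 - y^3

First, there are 3 components. They look like related sheets of one shape, so recover p as a whole.
Then, degree: no degree-2 surface has this shape, so deg p = 3.
Then, observable constraints: the visible z-axis segment lies entirely on the surface; every point of the x-axis in the box is on the surface; it meets the y-axis at y = 0 (among the integer gridlines).
Finally, matching integer coefficients to the picture gives p.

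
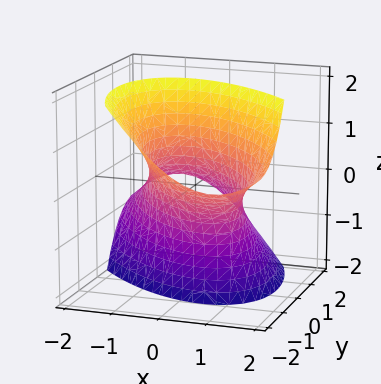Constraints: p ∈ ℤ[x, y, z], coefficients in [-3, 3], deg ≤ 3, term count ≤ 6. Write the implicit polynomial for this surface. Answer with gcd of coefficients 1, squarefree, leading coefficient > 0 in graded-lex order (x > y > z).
3*x^2 + 3*x*y + 2*y^2 + 3*y*z - z^2 - 3

First, the degree is 2 — no degree-1 surface has this shape.
Next, checking where it meets the axes: the surface avoids every integer z-axis point in the box; the x-axis gridline crossings are at x ∈ {-1, 1}.
Finally, assembling these constraints gives the stated polynomial.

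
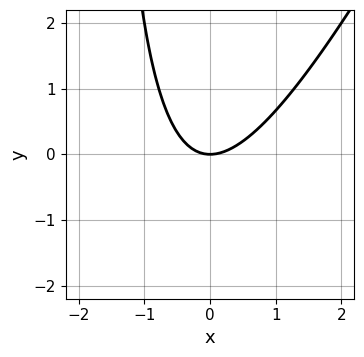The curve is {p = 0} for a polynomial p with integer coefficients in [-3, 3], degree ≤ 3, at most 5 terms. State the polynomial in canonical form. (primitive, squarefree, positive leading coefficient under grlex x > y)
1. The degree is 2 — the shape is more complex than any degree-1 curve.
2. Reading off the gridlines: one x-axis crossing is at x = 0; one y-axis crossing is at y = 0.
3. These observations pin down the coefficients.

2*x^2 - x*y - 2*y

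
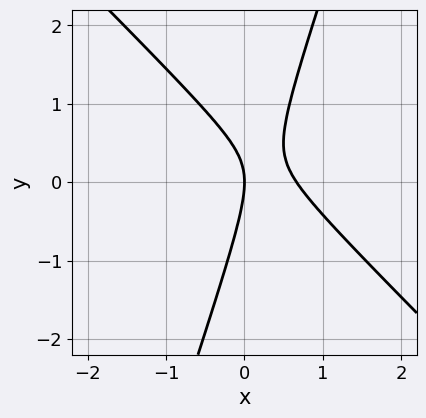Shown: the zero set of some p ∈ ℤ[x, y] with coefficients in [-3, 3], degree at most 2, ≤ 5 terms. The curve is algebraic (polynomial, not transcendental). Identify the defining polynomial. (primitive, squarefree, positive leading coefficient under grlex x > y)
3*x^2 + 2*x*y - y^2 - 2*x

1. The degree is 2 — the shape is more complex than any degree-1 curve.
2. Against the integer gridlines: one y-axis crossing is at y = 0; one x-axis crossing is at x = 0.
3. Fitting integer coefficients to these (and the overall shape) gives p.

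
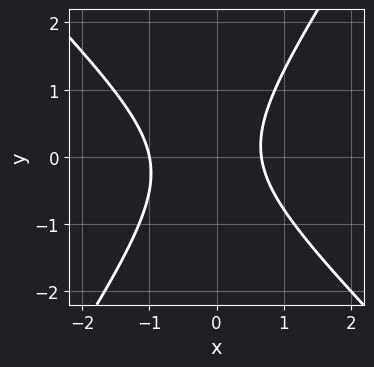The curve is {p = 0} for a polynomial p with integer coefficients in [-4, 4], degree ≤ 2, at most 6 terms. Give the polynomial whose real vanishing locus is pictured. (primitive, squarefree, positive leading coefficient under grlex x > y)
3*x^2 + x*y - 2*y^2 + x - 2

The degree is 2 — a generic line meets the curve in up to 2 points.
Against the integer gridlines: one x-axis crossing is at x = -1; the curve avoids every integer y-axis point in the box.
Matching integer coefficients to the picture gives p.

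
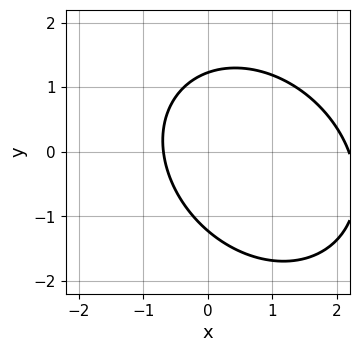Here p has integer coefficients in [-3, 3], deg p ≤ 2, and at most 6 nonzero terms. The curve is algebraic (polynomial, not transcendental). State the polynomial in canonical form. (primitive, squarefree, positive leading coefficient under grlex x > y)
First, deg p = 2.
Finally, the integer polynomial consistent with all of this is the stated p.

2*x^2 + x*y + 2*y^2 - 3*x - 3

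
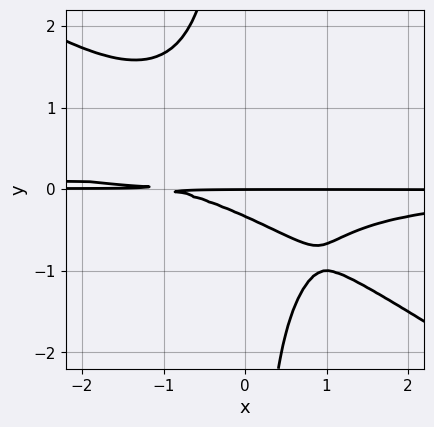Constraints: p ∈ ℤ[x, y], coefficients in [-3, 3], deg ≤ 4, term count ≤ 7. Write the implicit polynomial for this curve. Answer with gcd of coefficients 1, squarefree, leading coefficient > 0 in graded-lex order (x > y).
1. Degree: a generic line meets the curve in up to 4 points, so deg p = 4.
2. From the visible intercepts: every point of the x-axis in the box is on the curve; one y-axis crossing is at y = 0.
3. These observations pin down the coefficients.

2*x^2*y^2 + 3*x*y^3 + x*y + 3*y^2 + y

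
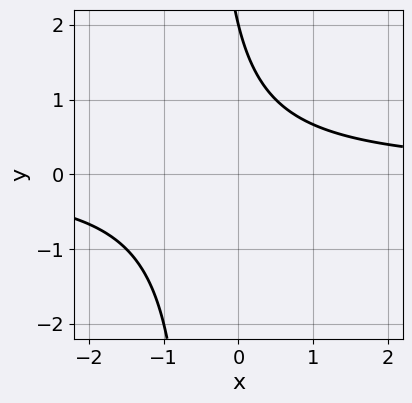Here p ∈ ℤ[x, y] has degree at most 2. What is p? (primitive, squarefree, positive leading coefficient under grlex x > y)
2*x*y + y - 2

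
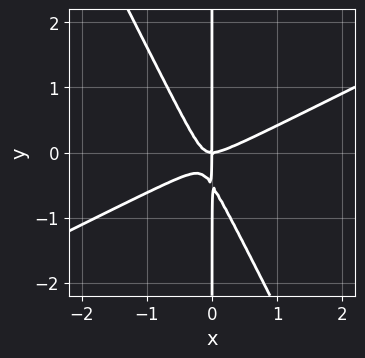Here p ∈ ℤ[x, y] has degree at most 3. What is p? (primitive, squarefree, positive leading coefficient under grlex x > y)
Degree: no degree-2 curve has this shape, so deg p = 3.
Observable constraints: every point of the y-axis in the box is on the curve; one x-axis crossing is at x = 0.
The integer polynomial consistent with all of this is the stated p.

2*x^3 - 3*x^2*y - 2*x*y^2 - x*y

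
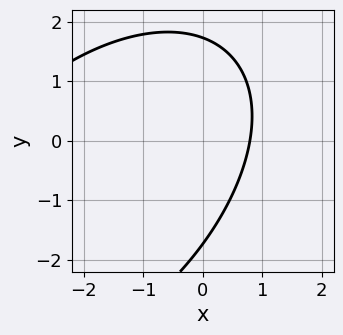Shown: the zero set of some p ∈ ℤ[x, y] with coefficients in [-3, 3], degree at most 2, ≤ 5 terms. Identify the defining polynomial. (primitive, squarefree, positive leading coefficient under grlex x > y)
x^2 - x*y + y^2 + 3*x - 3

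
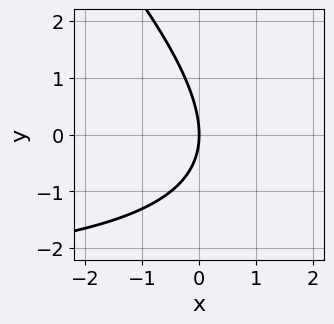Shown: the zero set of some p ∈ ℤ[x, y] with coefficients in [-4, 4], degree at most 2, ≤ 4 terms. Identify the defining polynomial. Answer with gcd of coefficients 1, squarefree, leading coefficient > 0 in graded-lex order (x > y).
x*y + y^2 + 3*x

Degree: the shape is more complex than any degree-1 curve, so deg p = 2.
From the axis intercepts and sections: it meets the y-axis at y = 0 (among the integer gridlines); one x-axis crossing is at x = 0.
Putting this together gives p.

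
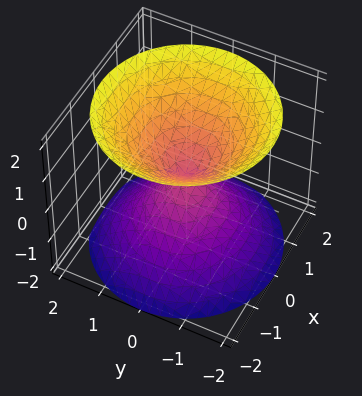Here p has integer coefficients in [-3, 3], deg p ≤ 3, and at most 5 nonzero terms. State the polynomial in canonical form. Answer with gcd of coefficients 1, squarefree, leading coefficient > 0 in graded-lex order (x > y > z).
1. I count 2 distinct pieces.
2. Degree: two nappes meeting at a single point; a quadric, so deg p = 2.
3. Symmetries: it's symmetric under z → −z, forcing even powers of z; rotational symmetry about the z-axis ⇒ p depends on x, y only through x² + y².
4. Against the integer gridlines: it meets the z-axis at z = 0 (among the integer gridlines); it meets the y-axis at y = 0 (among the integer gridlines).
5. The integer polynomial consistent with all of this is the stated p.

x^2 + y^2 - z^2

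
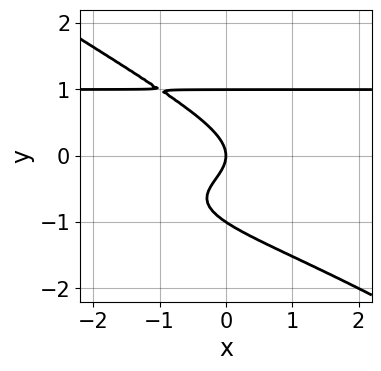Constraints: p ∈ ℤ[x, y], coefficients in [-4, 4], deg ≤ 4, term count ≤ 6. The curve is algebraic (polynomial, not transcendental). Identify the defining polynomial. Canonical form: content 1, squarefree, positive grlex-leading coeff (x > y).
First, degree: a generic line meets the curve in up to 4 points, so deg p = 4.
Next, against the integer gridlines: among the integer gridlines, it crosses the y-axis at y ∈ {-1, 0, 1}; it crosses the x-axis at the gridline x = 0.
Finally, solving for integer coefficients yields p as stated.

2*x*y^3 + 3*y^4 - 3*y^2 - 2*x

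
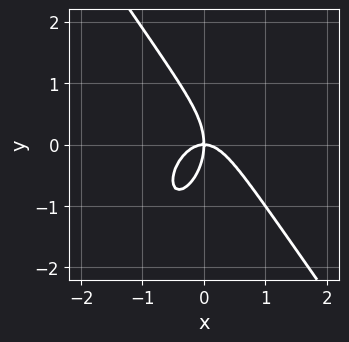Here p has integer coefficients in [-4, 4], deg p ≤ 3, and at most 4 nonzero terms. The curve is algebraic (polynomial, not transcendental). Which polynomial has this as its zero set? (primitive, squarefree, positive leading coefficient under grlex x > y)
3*x^3 + y^3 + 2*x*y

deg p = 3.
Reading off the gridlines: it meets the y-axis at y = 0 (among the integer gridlines); it meets the x-axis at x = 0 (among the integer gridlines).
The integer polynomial consistent with all of this is the stated p.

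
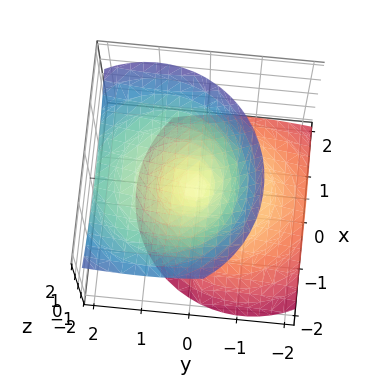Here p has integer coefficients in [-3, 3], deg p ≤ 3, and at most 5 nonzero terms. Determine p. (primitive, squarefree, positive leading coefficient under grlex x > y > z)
The picture has 2 separate pieces. They look like related sheets of one shape, so recover p as a whole.
Degree: a generic line meets the surface in up to 2 points, so deg p = 2.
From the visible intercepts: it crosses the x-axis at the gridline x = 0; it meets the y-axis at y = 0 (among the integer gridlines).
Together with the visible shape, these determine p as stated.

3*x^2 + x*z + 3*y^2 - 3*y*z - 3*z^2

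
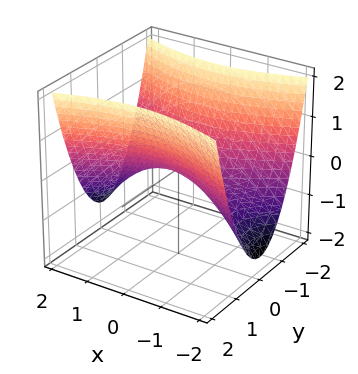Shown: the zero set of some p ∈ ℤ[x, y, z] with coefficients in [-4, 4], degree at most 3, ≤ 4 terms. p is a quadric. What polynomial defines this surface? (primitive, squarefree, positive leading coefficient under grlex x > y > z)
First, the degree is 2 — a hyperbolic paraboloid; a quadric.
Next, symmetries: it's symmetric under x → −x, forcing even powers of x; mirror symmetry y ↦ −y ⇒ only even powers of y.
Next, against the integer gridlines: one x-axis crossing is at x = 0; it crosses the y-axis at the gridline y = 0.
Finally, these observations pin down the coefficients.

x^2 - 3*y^2 + 3*z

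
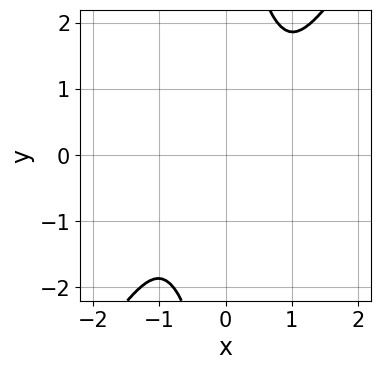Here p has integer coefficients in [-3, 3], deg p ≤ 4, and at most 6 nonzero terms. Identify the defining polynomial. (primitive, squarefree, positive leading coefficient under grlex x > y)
3*x^4 - x*y^3 - 3*x^2 + y^2 + 3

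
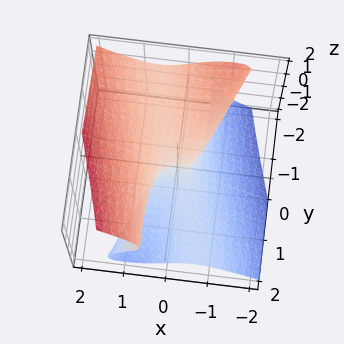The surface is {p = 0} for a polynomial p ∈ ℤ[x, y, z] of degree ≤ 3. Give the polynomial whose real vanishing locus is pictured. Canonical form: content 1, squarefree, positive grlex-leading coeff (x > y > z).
1. Degree: a generic line meets the surface in up to 3 points, so deg p = 3.
2. Against the integer gridlines: it meets the z-axis at z = 0 (among the integer gridlines); it meets the y-axis at y = 0 (among the integer gridlines); it meets the x-axis at x = 0 (among the integer gridlines).
3. Solving for integer coefficients yields p as stated.

3*x^3 + 3*x*y*z - 3*z^3 - y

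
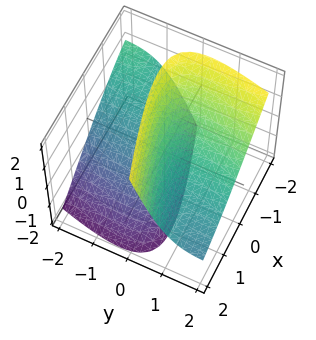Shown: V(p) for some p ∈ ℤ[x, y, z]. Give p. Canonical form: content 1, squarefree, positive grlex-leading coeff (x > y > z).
First, there are 2 components.
Then, the degree is 2 — a generic line meets the surface in up to 2 points.
Then, reading off the gridlines: the z-axis gridline crossings are at z ∈ {-1, 1}; no y-intercept at any integer in the box; the surface avoids every integer x-axis point in the box.
Finally, putting this together gives p.

x^2 - 3*x*y + y^2 - 3*y*z - z^2 + 1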